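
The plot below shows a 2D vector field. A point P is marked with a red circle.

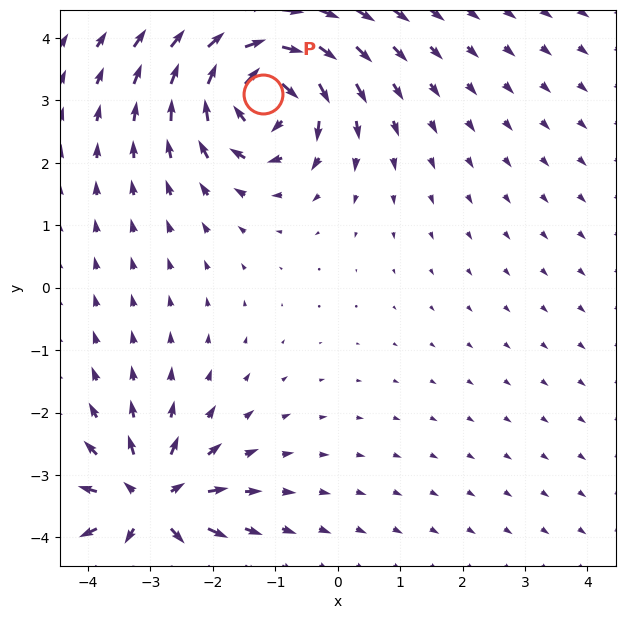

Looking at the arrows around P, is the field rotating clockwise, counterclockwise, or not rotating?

Near P at (-1.2, 3.1) the arrows circulate clockwise. The curl (z-component) there is about -7; negative curl means clockwise rotation.

clockwise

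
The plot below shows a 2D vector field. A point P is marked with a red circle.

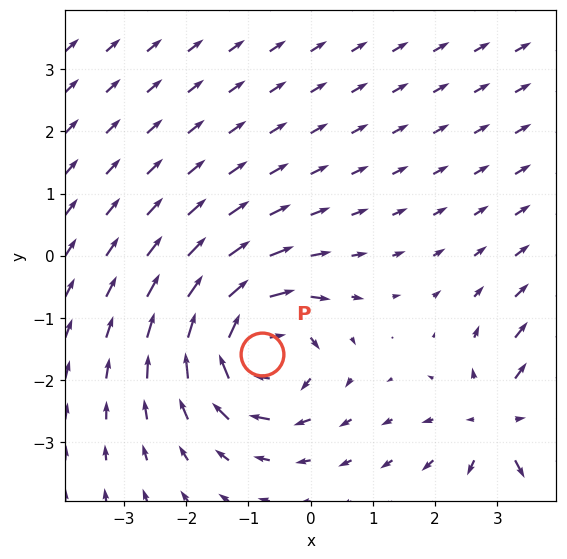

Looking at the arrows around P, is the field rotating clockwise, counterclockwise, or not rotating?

Near P at (-0.8, -1.6) the arrows circulate clockwise. The curl (z-component) there is about -6; negative curl means clockwise rotation.

clockwise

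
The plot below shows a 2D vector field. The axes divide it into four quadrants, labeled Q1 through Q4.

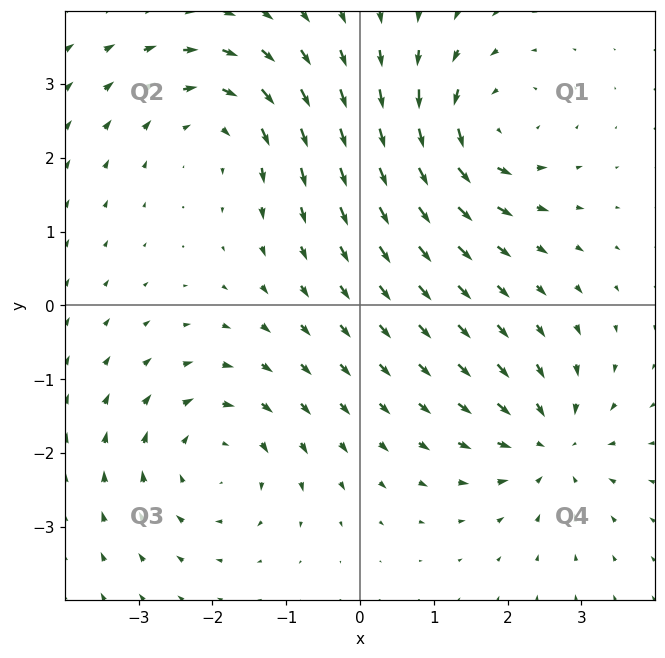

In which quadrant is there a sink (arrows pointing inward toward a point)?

Q4

The sink sits at approximately (2.6, -1.9), which lies in quadrant Q4. The divergence there is about -4, negative as expected for a sink.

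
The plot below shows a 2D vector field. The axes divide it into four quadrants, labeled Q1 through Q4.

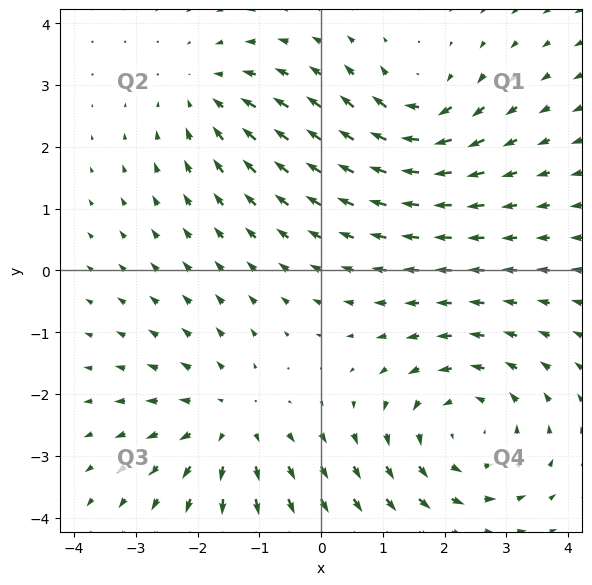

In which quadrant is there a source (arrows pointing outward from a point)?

Q3

The source sits at approximately (-1.5, -2.5), which lies in quadrant Q3. The divergence there is about +3, positive as expected for a source.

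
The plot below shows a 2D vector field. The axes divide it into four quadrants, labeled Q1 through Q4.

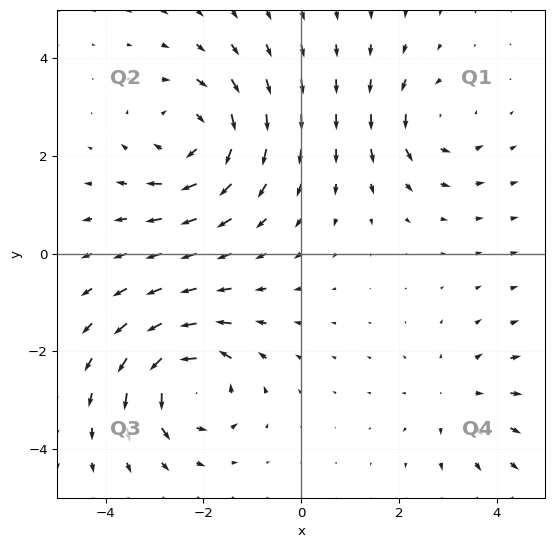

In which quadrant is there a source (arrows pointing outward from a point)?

The source sits at approximately (3.2, -2.9), which lies in quadrant Q4. The divergence there is about +2, positive as expected for a source.

Q4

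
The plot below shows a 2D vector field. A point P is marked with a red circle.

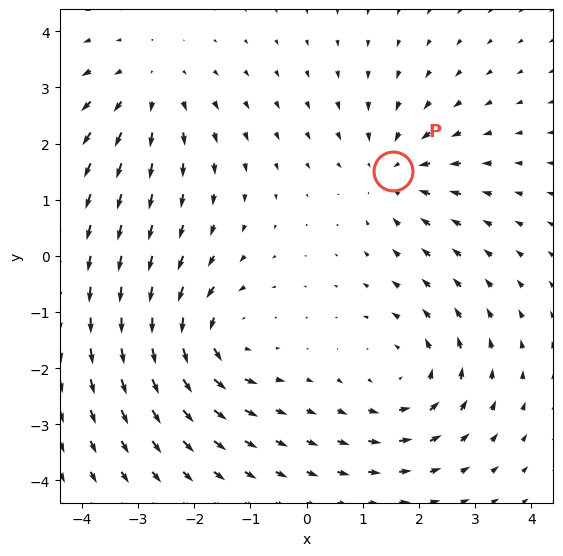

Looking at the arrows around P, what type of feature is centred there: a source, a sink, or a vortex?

At P (1.5, 1.5) the arrows converge inward. Divergence about -4, curl ≈0 — negative divergence with near-zero curl is a sink.

sink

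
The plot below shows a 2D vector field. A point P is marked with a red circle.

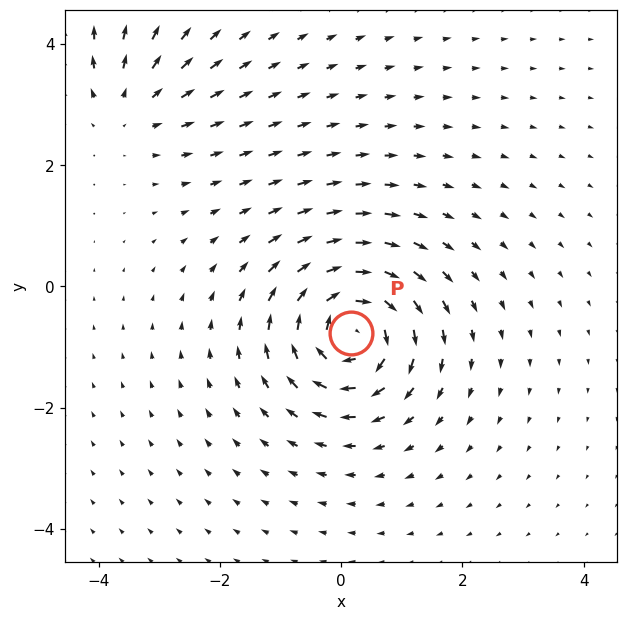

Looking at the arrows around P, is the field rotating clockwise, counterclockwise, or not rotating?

Near P at (0.2, -0.8) the arrows circulate clockwise. The curl (z-component) there is about -7; negative curl means clockwise rotation.

clockwise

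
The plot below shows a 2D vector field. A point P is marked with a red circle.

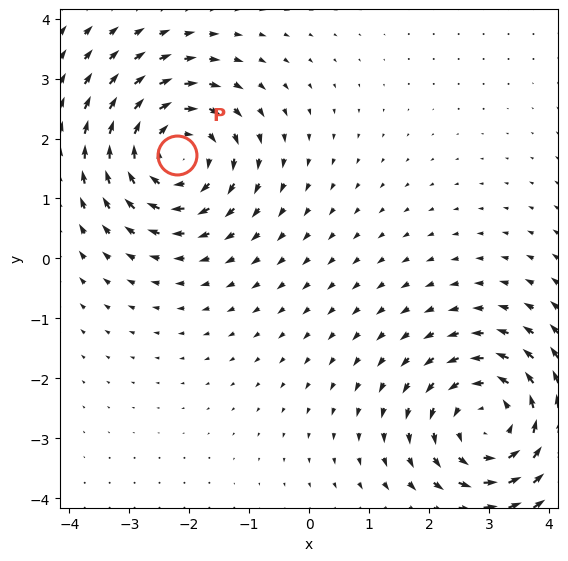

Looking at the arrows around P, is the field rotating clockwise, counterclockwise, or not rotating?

clockwise

Near P at (-2.2, 1.7) the arrows circulate clockwise. The curl (z-component) there is about -4; negative curl means clockwise rotation.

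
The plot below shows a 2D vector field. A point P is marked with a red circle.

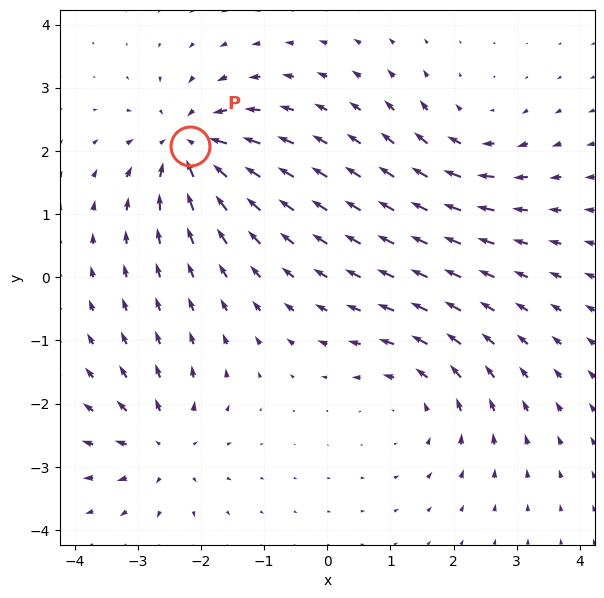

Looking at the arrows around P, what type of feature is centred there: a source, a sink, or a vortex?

sink

At P (-2.2, 2.1) the arrows converge inward. Divergence about -7, curl ≈0 — negative divergence with near-zero curl is a sink.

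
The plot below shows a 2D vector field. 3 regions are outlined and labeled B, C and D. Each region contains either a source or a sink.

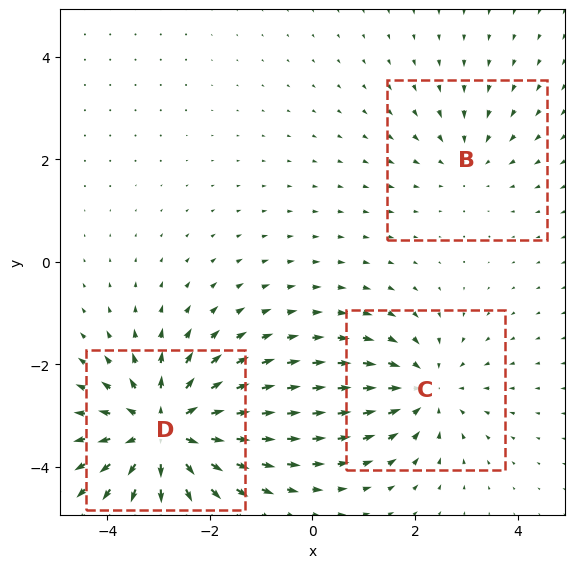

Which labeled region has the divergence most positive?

D

Divergence at each region's feature centre — B: about -2, C: about -3, D: about +5. Region D is most positive.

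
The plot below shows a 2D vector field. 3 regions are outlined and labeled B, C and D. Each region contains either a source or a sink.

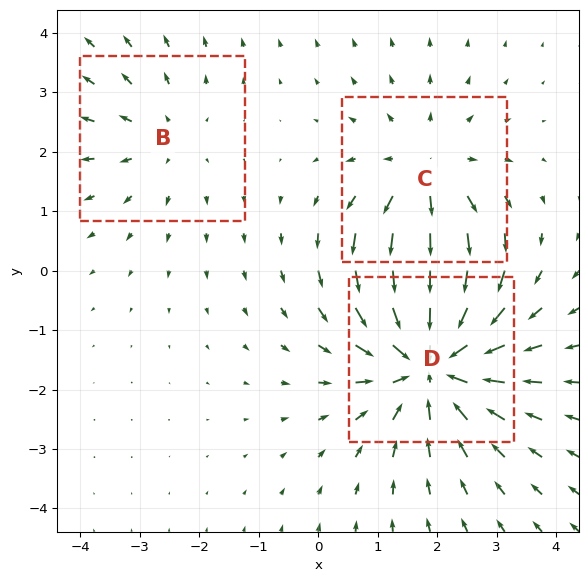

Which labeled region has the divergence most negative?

D

Divergence at each region's feature centre — B: about +2, C: about +3, D: about -4. Region D is most negative.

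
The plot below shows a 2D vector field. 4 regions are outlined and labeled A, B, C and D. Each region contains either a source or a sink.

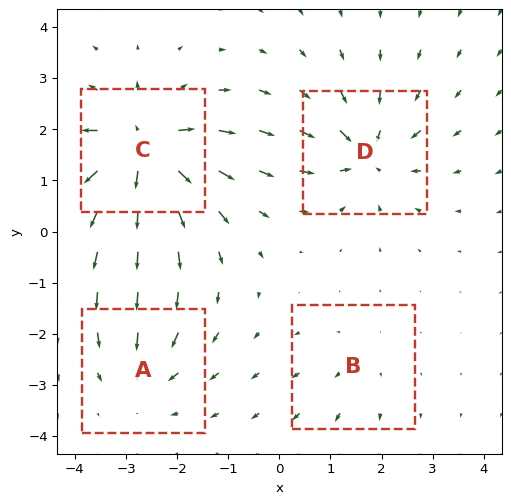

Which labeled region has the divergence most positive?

Divergence at each region's feature centre — A: about -4, B: about +2, C: about +8, D: about -6. Region C is most positive.

C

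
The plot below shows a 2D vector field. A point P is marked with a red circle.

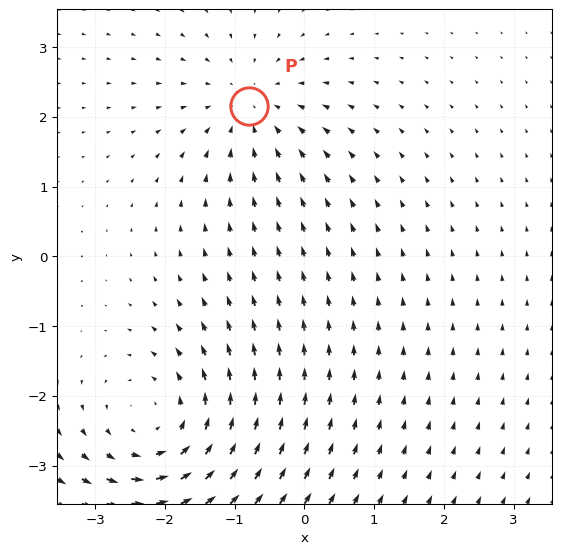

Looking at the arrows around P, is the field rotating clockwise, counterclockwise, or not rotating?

not rotating

Near P at (-0.8, 2.2) the arrows show no circulation. The curl there is ≈0.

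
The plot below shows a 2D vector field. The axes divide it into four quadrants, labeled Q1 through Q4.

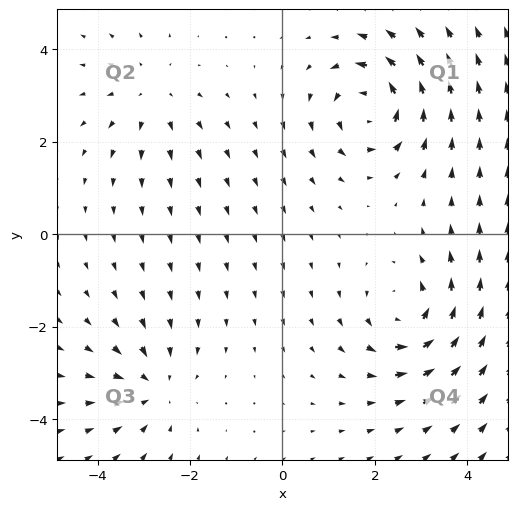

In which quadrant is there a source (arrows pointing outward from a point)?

Q2

The source sits at approximately (-2.8, 3.0), which lies in quadrant Q2. The divergence there is about +2, positive as expected for a source.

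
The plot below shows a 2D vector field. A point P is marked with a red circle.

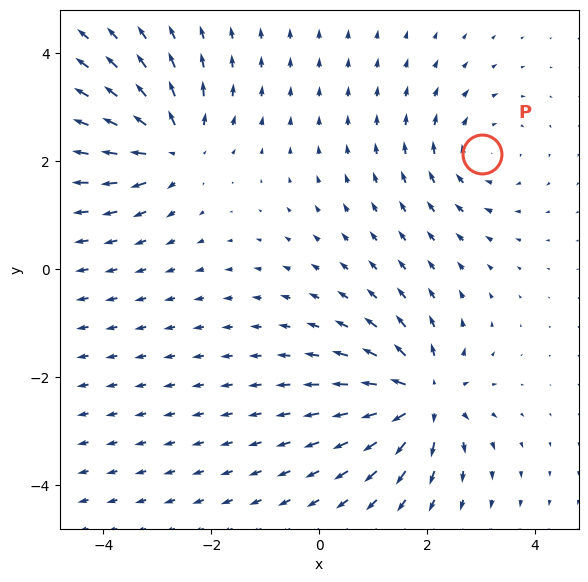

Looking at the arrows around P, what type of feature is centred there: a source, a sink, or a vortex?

At P (3.0, 2.1) the arrows circulate clockwise. Divergence ≈0, curl about -3 — near-zero divergence with nonzero curl is a vortex.

vortex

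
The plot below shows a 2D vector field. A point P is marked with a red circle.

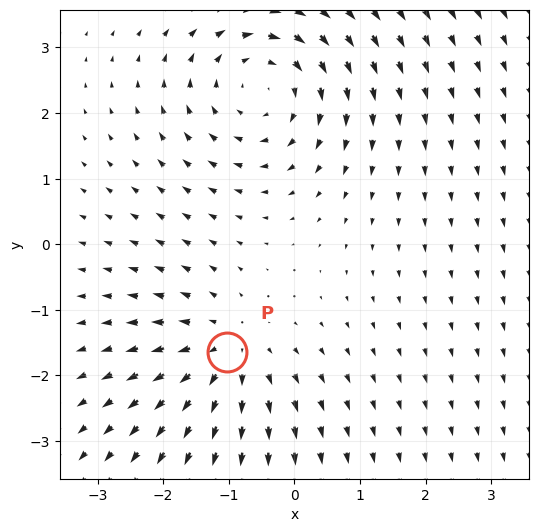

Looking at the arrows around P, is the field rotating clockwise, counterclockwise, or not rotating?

not rotating

Near P at (-1.0, -1.6) the arrows show no circulation. The curl there is ≈0.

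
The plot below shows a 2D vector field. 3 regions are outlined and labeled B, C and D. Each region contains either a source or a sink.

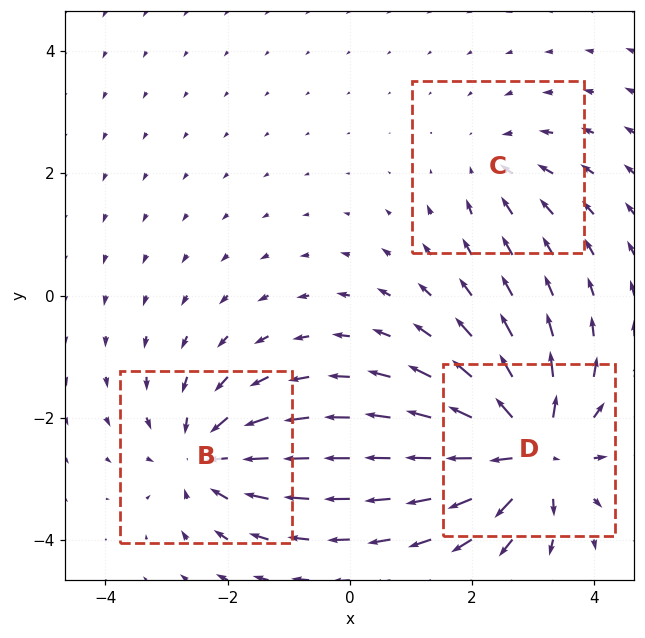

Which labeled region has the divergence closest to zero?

Divergence at each region's feature centre — B: about -4, C: about -2, D: about +6. Region C is closest to zero.

C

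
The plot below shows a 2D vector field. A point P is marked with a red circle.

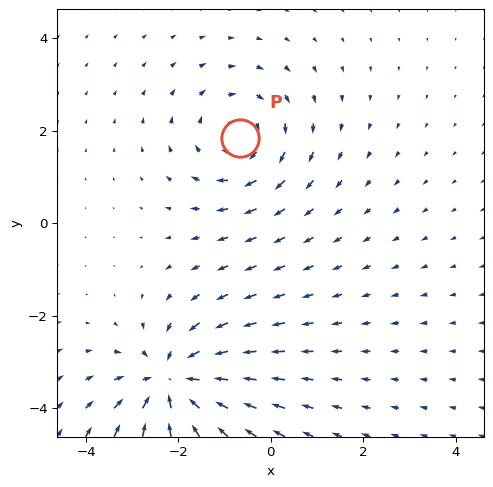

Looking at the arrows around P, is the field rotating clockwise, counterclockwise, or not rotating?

clockwise

Near P at (-0.7, 1.8) the arrows circulate clockwise. The curl (z-component) there is about -3; negative curl means clockwise rotation.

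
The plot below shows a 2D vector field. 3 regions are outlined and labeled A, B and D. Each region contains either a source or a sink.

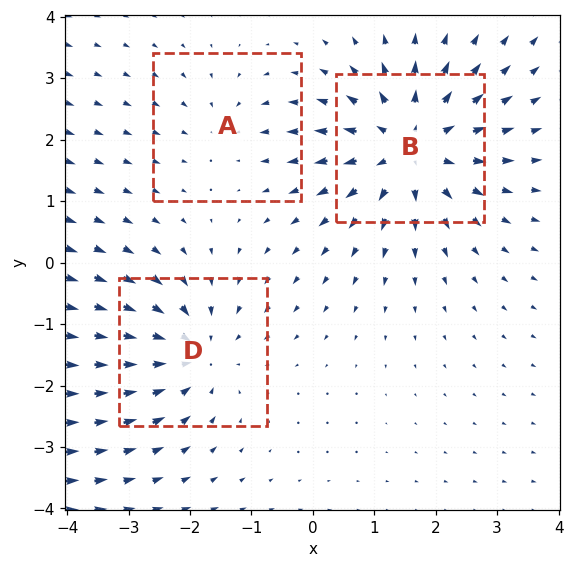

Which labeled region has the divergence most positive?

B

Divergence at each region's feature centre — A: about -2, B: about +4, D: about -3. Region B is most positive.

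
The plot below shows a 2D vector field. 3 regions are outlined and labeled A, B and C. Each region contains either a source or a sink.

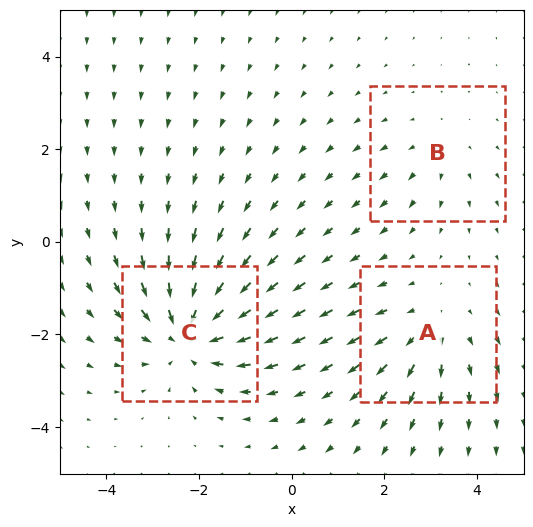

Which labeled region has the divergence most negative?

Divergence at each region's feature centre — A: about +3, B: about +2, C: about -5. Region C is most negative.

C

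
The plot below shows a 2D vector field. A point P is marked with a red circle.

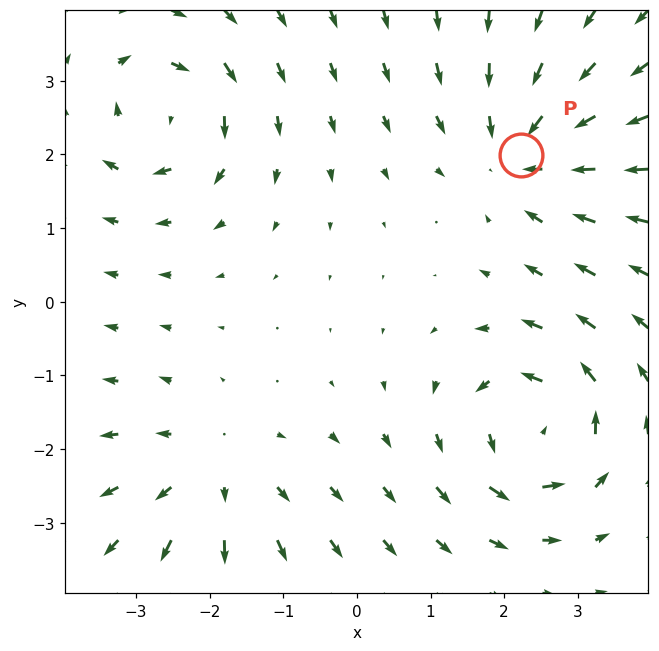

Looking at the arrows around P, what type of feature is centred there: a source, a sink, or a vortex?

At P (2.2, 2.0) the arrows converge inward. Divergence about -5, curl ≈0 — negative divergence with near-zero curl is a sink.

sink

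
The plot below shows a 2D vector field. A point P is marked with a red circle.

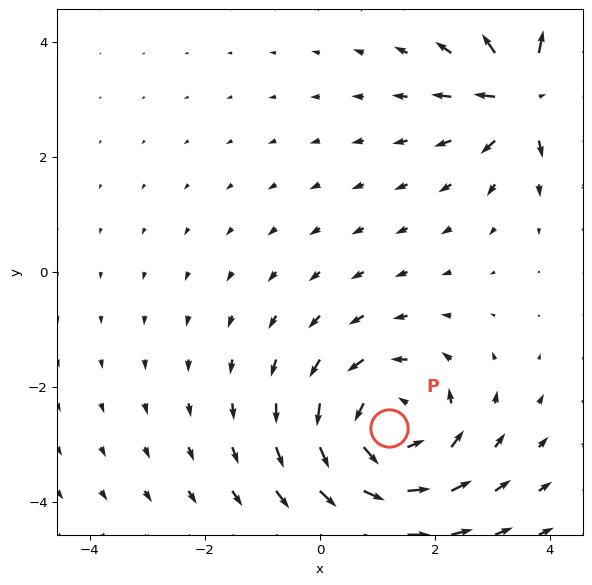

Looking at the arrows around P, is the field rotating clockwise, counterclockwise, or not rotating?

Near P at (1.2, -2.7) the arrows circulate counterclockwise. The curl (z-component) there is about +4; positive curl means counterclockwise rotation.

counterclockwise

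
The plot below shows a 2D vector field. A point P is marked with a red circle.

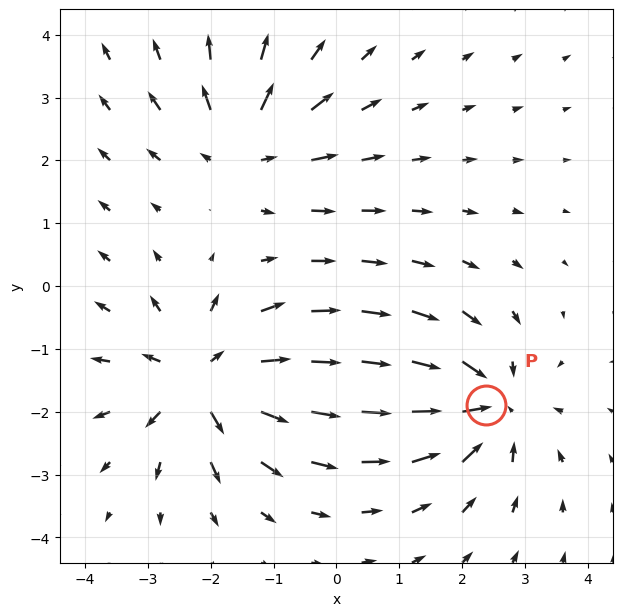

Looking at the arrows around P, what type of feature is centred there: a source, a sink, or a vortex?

sink

At P (2.4, -1.9) the arrows converge inward. Divergence about -5, curl ≈0 — negative divergence with near-zero curl is a sink.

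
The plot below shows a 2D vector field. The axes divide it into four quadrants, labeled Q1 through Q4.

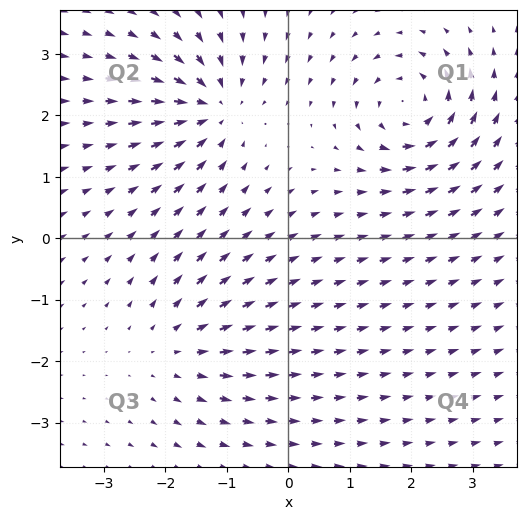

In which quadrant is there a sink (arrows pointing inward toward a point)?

Q2

The sink sits at approximately (-1.2, 2.1), which lies in quadrant Q2. The divergence there is about -5, negative as expected for a sink.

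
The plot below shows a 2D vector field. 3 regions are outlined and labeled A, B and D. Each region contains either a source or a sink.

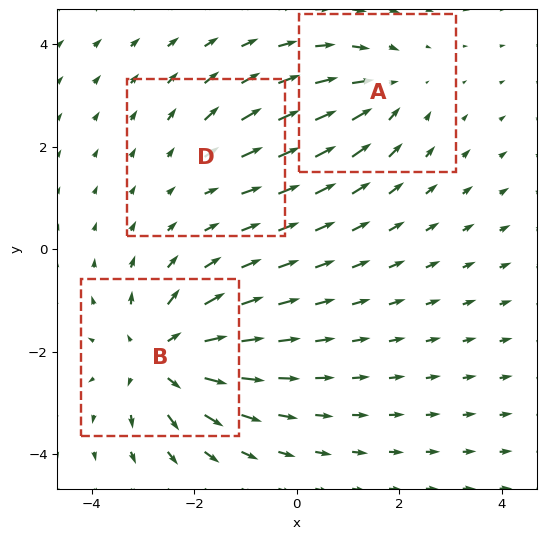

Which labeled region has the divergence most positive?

Divergence at each region's feature centre — A: about -3, B: about +4, D: about +2. Region B is most positive.

B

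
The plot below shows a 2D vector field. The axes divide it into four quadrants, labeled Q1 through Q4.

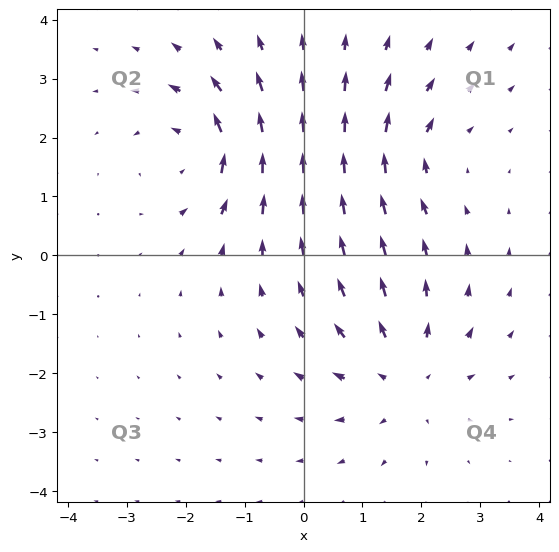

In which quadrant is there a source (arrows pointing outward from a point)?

The source sits at approximately (1.7, -2.0), which lies in quadrant Q4. The divergence there is about +4, positive as expected for a source.

Q4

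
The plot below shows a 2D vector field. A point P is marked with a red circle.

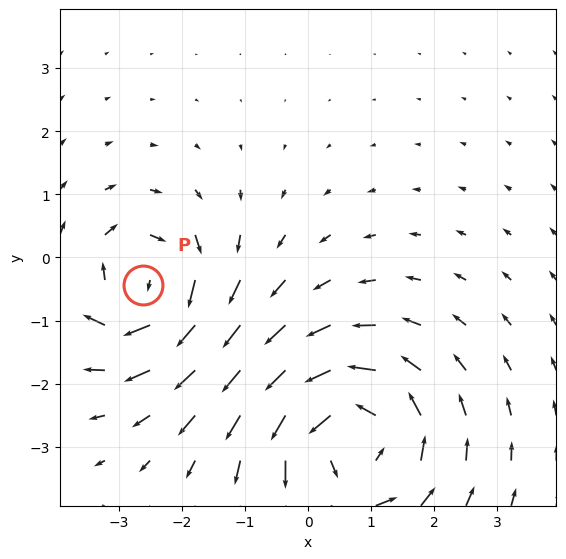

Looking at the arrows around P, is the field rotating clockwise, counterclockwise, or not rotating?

clockwise

Near P at (-2.6, -0.4) the arrows circulate clockwise. The curl (z-component) there is about -4; negative curl means clockwise rotation.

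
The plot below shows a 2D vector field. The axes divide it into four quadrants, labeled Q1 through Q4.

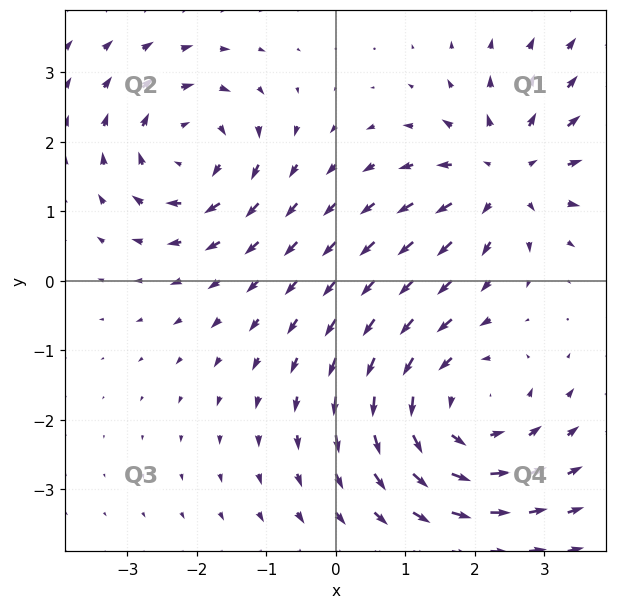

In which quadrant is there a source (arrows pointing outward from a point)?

Q1

The source sits at approximately (2.4, 1.5), which lies in quadrant Q1. The divergence there is about +4, positive as expected for a source.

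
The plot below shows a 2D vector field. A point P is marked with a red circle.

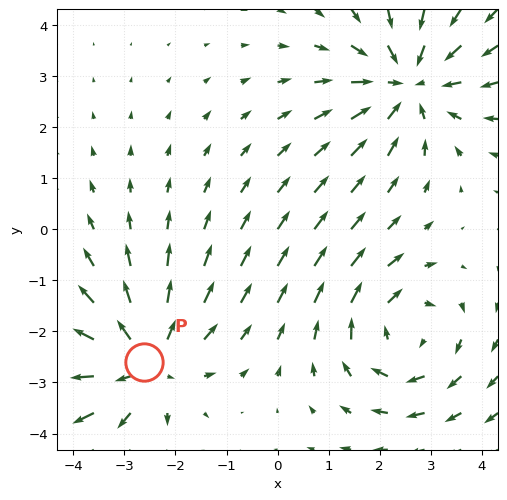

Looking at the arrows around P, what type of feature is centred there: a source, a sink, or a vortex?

At P (-2.6, -2.6) the arrows spread outward. Divergence about +3, curl ≈0 — positive divergence with near-zero curl is a source.

source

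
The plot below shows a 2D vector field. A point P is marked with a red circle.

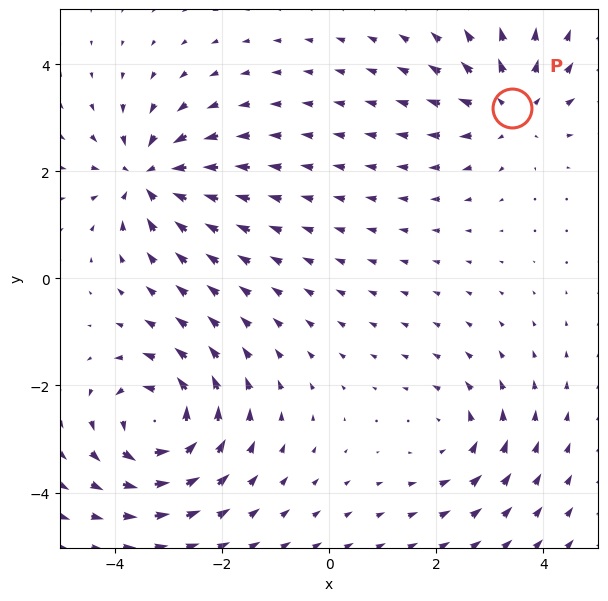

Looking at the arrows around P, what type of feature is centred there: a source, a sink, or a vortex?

At P (3.4, 3.2) the arrows spread outward. Divergence about +4, curl ≈0 — positive divergence with near-zero curl is a source.

source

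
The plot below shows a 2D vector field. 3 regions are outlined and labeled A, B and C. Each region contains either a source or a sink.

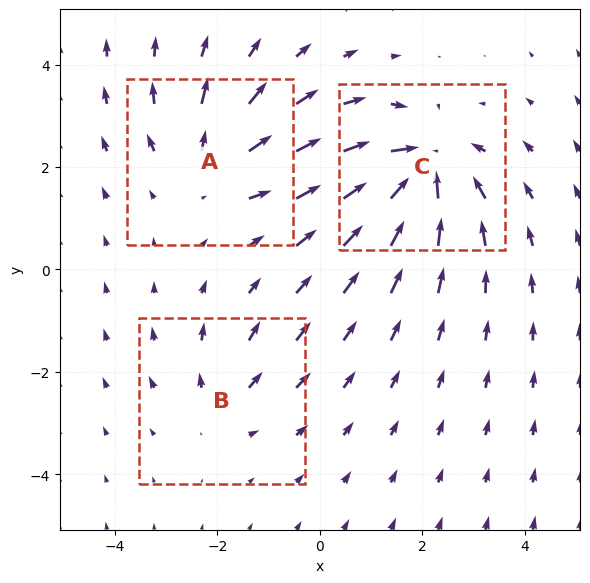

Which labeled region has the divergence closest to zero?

B

Divergence at each region's feature centre — A: about +3, B: about +2, C: about -5. Region B is closest to zero.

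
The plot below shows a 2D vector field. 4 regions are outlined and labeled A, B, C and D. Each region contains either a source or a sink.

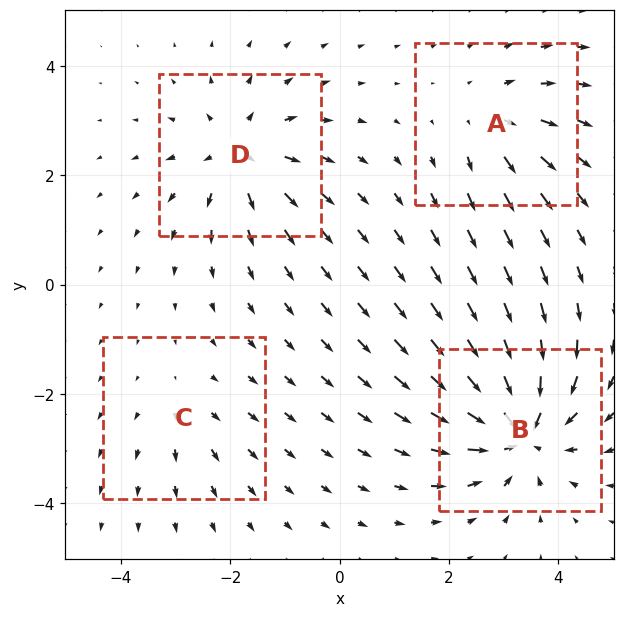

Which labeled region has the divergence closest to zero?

Divergence at each region's feature centre — A: about +4, B: about -7, C: about +2, D: about +5. Region C is closest to zero.

C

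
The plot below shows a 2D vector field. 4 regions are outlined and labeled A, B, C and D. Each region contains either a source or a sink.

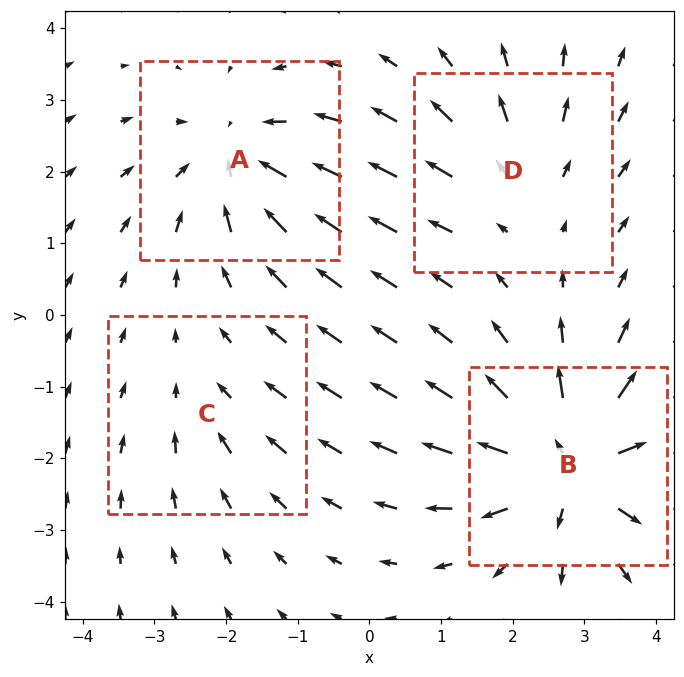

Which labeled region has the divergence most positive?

B

Divergence at each region's feature centre — A: about -4, B: about +6, C: about -2, D: about +3. Region B is most positive.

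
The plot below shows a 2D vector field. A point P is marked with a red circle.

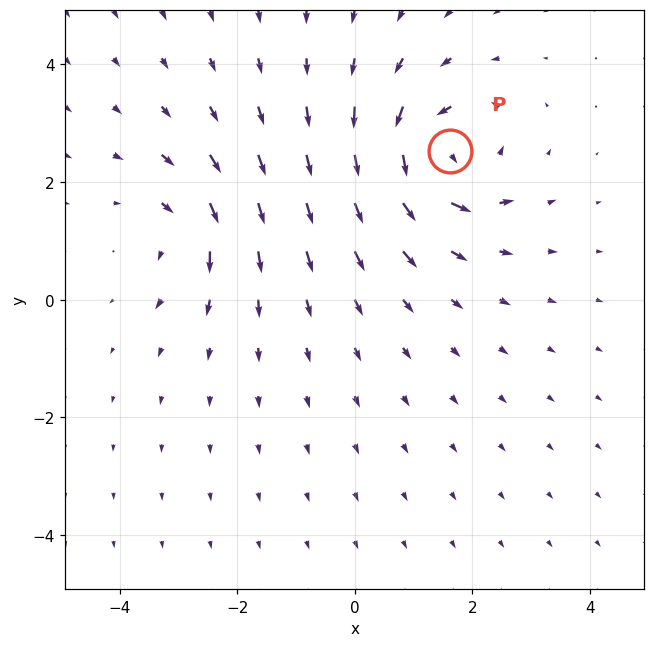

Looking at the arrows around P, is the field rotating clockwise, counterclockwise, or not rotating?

counterclockwise

Near P at (1.6, 2.5) the arrows circulate counterclockwise. The curl (z-component) there is about +5; positive curl means counterclockwise rotation.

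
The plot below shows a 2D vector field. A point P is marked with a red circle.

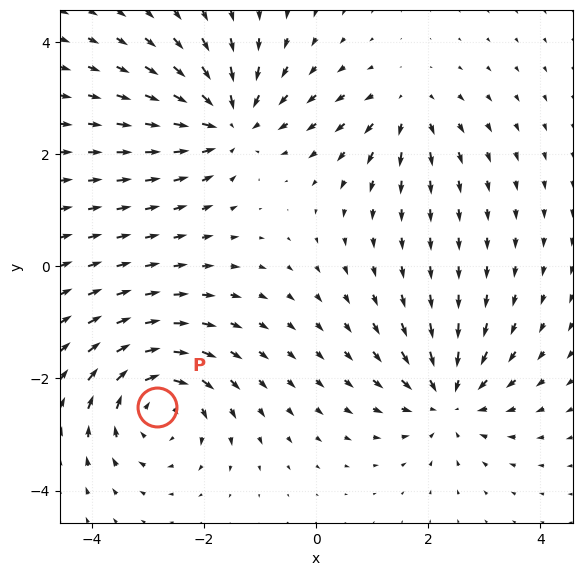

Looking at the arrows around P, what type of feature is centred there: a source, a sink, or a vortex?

vortex

At P (-2.8, -2.5) the arrows circulate clockwise. Divergence ≈0, curl about -5 — near-zero divergence with nonzero curl is a vortex.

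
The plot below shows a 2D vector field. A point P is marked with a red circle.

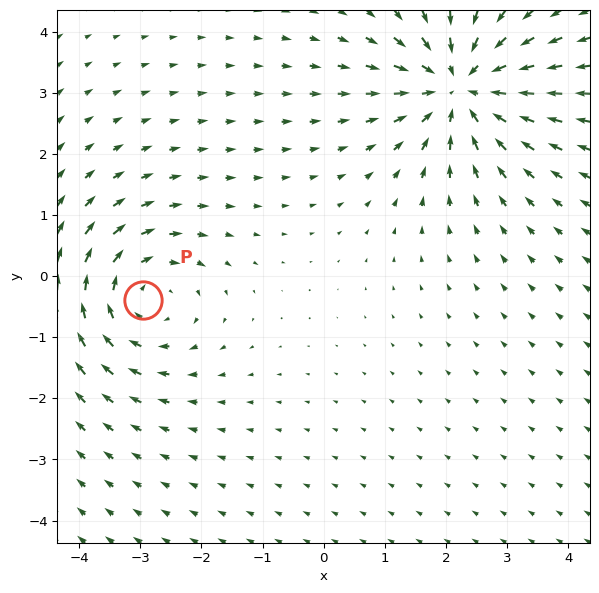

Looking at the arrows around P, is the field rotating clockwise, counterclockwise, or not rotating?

clockwise

Near P at (-3.0, -0.4) the arrows circulate clockwise. The curl (z-component) there is about -3; negative curl means clockwise rotation.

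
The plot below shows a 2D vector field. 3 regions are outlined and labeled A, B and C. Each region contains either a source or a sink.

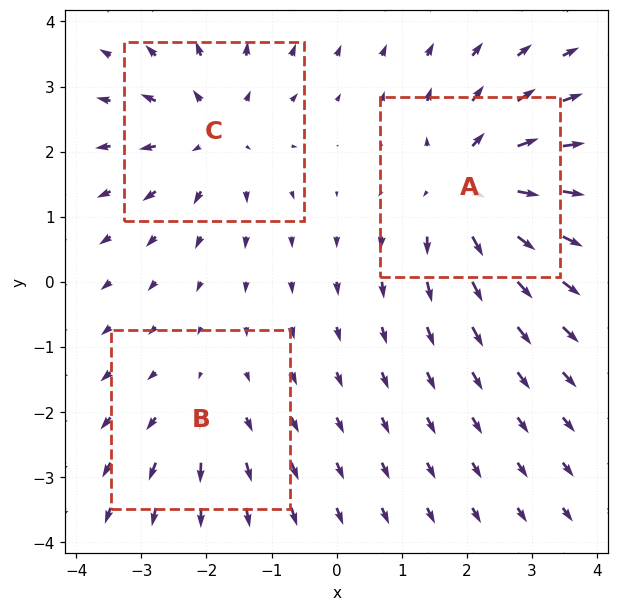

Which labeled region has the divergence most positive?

Divergence at each region's feature centre — A: about +5, B: about +2, C: about +3. Region A is most positive.

A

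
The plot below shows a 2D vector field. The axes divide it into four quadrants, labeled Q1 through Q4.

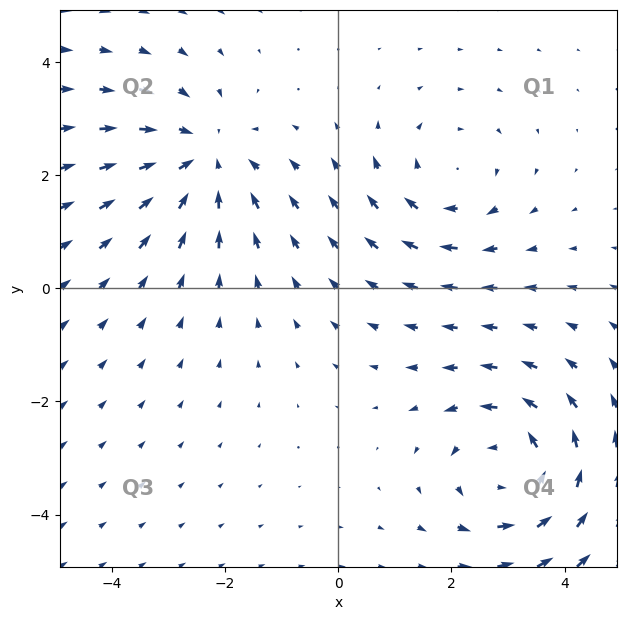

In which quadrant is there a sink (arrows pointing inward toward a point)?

Q2

The sink sits at approximately (-2.4, 2.3), which lies in quadrant Q2. The divergence there is about -3, negative as expected for a sink.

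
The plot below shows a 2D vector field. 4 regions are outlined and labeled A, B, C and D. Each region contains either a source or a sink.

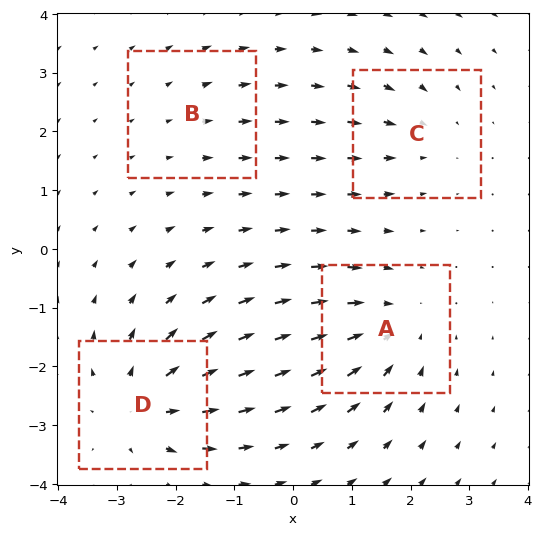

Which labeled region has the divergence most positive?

D

Divergence at each region's feature centre — A: about -5, B: about +2, C: about -3, D: about +5. Region D is most positive.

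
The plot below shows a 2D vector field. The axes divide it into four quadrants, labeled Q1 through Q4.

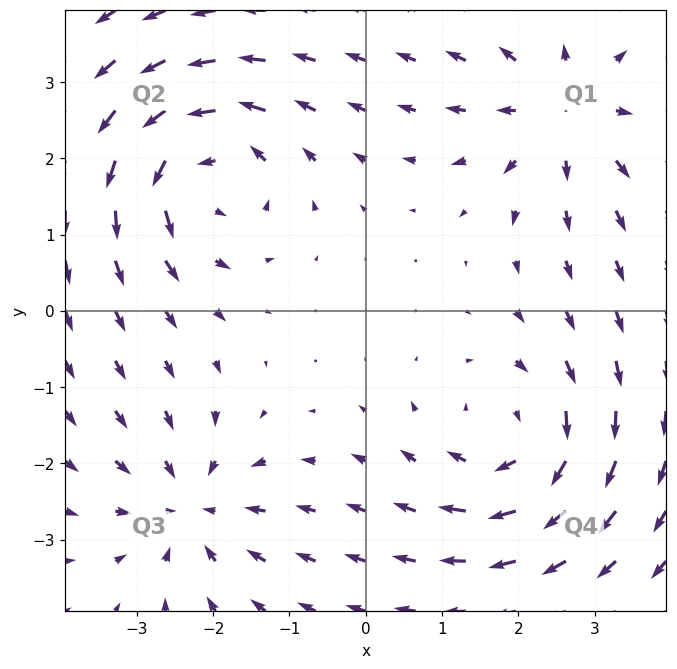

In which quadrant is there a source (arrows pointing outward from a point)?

Q1

The source sits at approximately (2.6, 2.6), which lies in quadrant Q1. The divergence there is about +4, positive as expected for a source.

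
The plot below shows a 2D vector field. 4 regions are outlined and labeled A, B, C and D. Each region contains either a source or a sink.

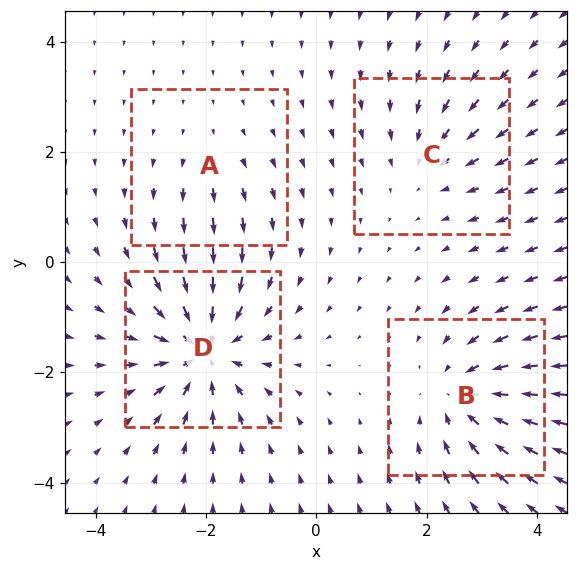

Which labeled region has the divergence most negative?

Divergence at each region's feature centre — A: about +2, B: about -5, C: about -3, D: about -7. Region D is most negative.

D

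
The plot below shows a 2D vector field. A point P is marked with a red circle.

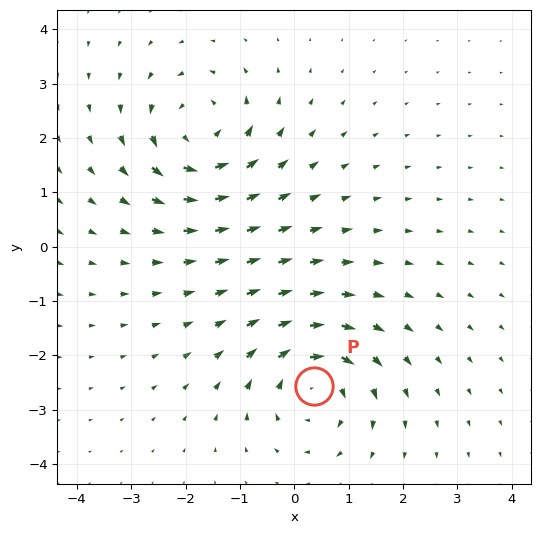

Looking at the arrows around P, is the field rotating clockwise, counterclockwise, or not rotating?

clockwise

Near P at (0.4, -2.6) the arrows circulate clockwise. The curl (z-component) there is about -5; negative curl means clockwise rotation.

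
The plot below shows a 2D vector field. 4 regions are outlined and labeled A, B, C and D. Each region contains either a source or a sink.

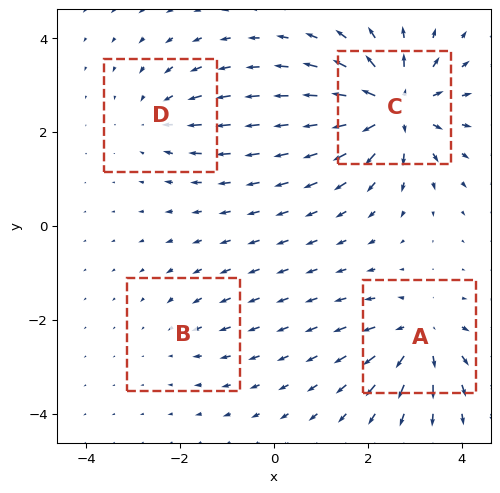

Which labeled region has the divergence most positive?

Divergence at each region's feature centre — A: about +5, B: about -2, C: about +8, D: about -3. Region C is most positive.

C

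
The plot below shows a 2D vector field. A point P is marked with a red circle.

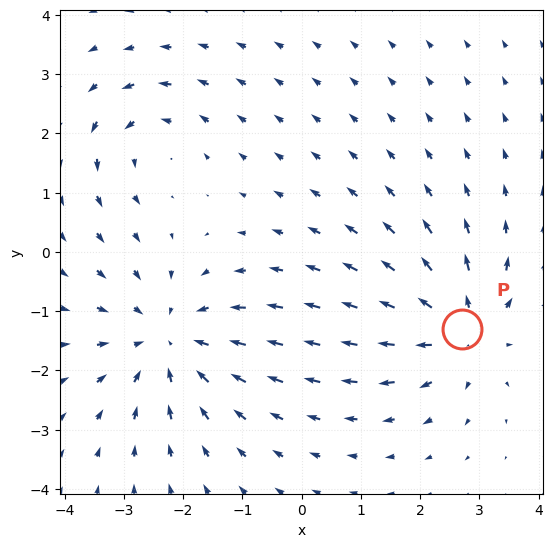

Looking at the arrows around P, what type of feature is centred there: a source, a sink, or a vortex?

source

At P (2.7, -1.3) the arrows spread outward. Divergence about +4, curl ≈0 — positive divergence with near-zero curl is a source.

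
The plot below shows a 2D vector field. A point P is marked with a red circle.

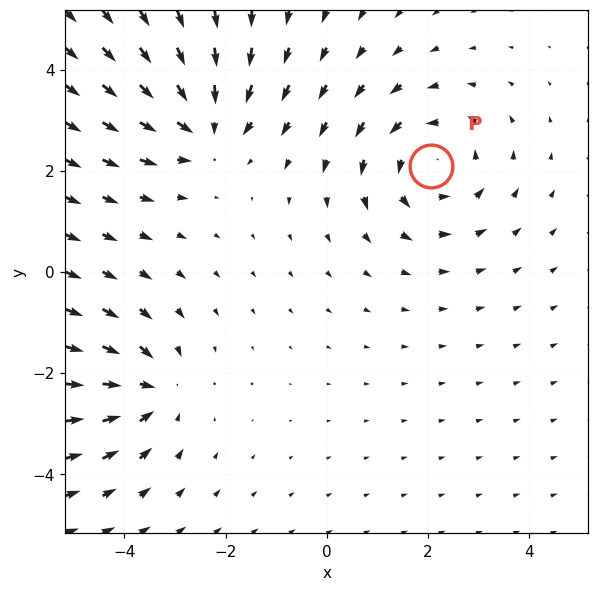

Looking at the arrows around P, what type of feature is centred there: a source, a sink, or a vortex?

vortex

At P (2.1, 2.1) the arrows circulate counterclockwise. Divergence ≈0, curl about +4 — near-zero divergence with nonzero curl is a vortex.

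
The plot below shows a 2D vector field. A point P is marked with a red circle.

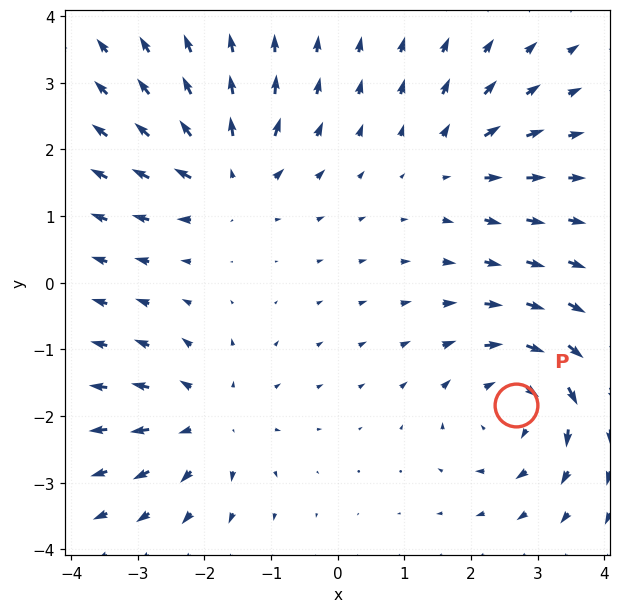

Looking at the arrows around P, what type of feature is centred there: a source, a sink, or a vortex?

At P (2.7, -1.8) the arrows circulate clockwise. Divergence ≈0, curl about -5 — near-zero divergence with nonzero curl is a vortex.

vortex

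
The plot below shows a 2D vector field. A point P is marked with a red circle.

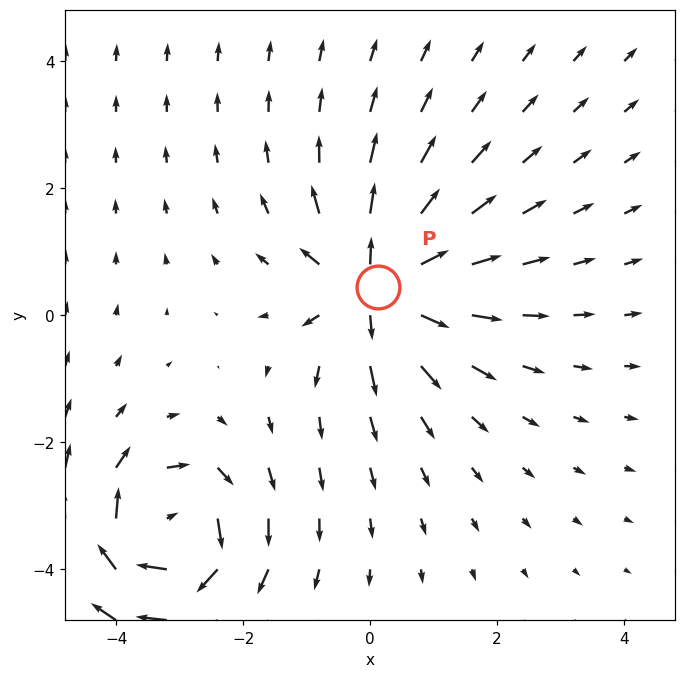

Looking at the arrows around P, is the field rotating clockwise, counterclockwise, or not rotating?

Near P at (0.1, 0.4) the arrows show no circulation. The curl there is ≈0.

not rotating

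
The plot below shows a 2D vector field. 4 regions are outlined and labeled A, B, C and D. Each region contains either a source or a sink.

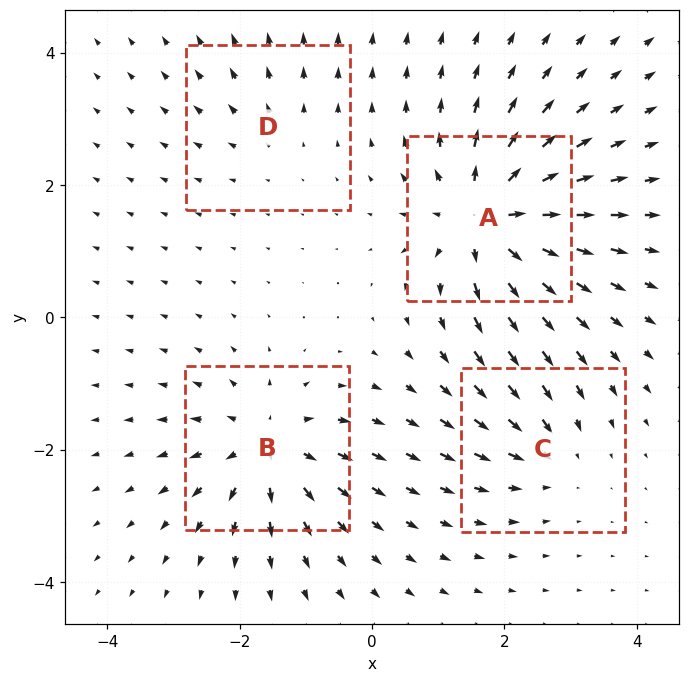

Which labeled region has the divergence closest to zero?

D

Divergence at each region's feature centre — A: about +8, B: about +6, C: about -4, D: about +2. Region D is closest to zero.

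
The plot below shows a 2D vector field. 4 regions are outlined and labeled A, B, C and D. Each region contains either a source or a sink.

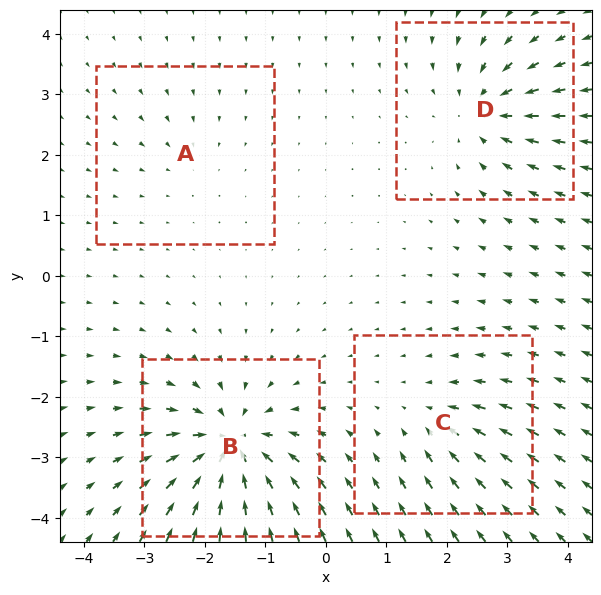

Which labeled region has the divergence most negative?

Divergence at each region's feature centre — A: about -2, B: about -9, C: about -4, D: about -6. Region B is most negative.

B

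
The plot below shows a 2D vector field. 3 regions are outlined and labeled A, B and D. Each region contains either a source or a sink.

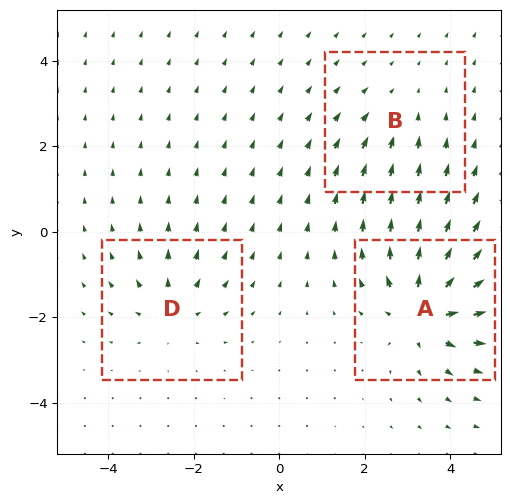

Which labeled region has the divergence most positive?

Divergence at each region's feature centre — A: about +5, B: about -2, D: about +3. Region A is most positive.

A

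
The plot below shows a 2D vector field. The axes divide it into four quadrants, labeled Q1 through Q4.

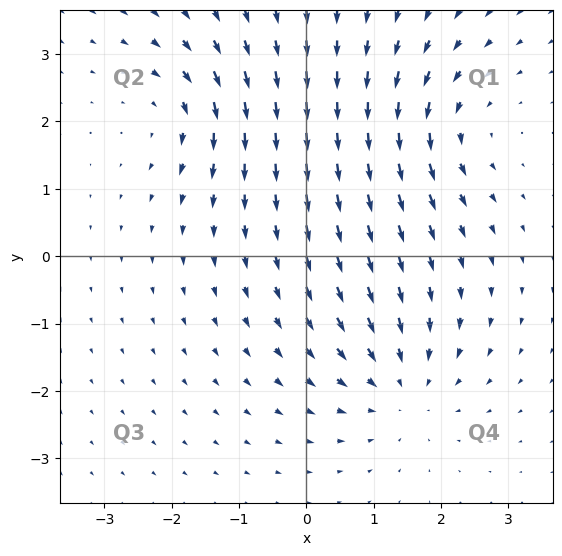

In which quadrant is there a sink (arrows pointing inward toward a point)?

Q4

The sink sits at approximately (1.4, -1.9), which lies in quadrant Q4. The divergence there is about -4, negative as expected for a sink.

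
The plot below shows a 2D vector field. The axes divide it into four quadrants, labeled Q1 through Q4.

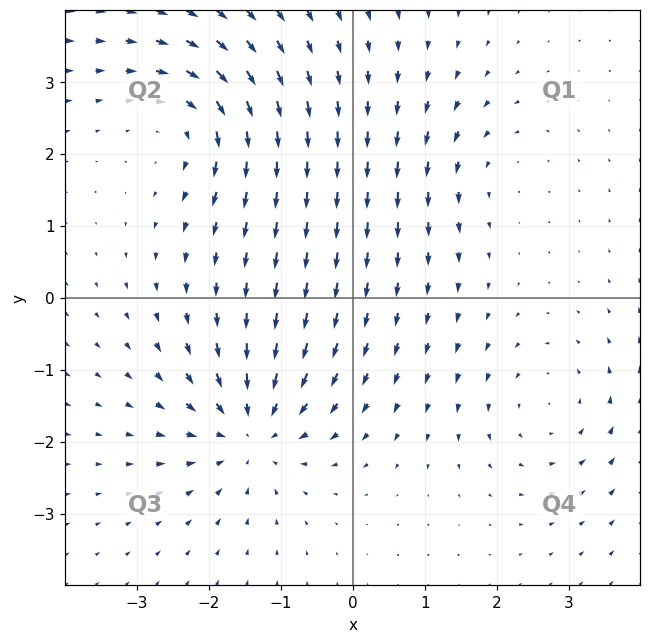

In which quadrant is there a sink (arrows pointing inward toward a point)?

Q3

The sink sits at approximately (-1.4, -1.8), which lies in quadrant Q3. The divergence there is about -4, negative as expected for a sink.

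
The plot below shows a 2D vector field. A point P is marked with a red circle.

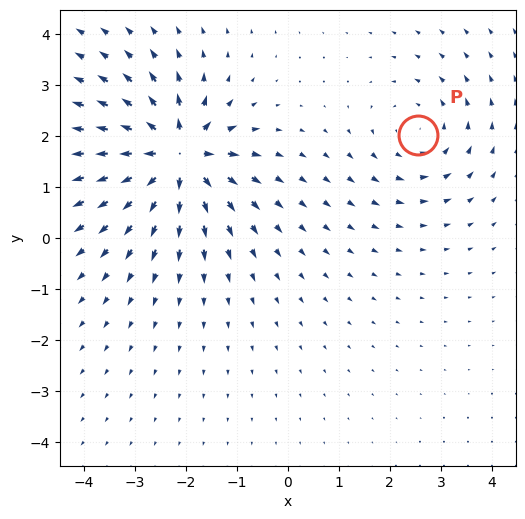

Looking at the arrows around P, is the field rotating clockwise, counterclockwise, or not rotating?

counterclockwise

Near P at (2.5, 2.0) the arrows circulate counterclockwise. The curl (z-component) there is about +2; positive curl means counterclockwise rotation.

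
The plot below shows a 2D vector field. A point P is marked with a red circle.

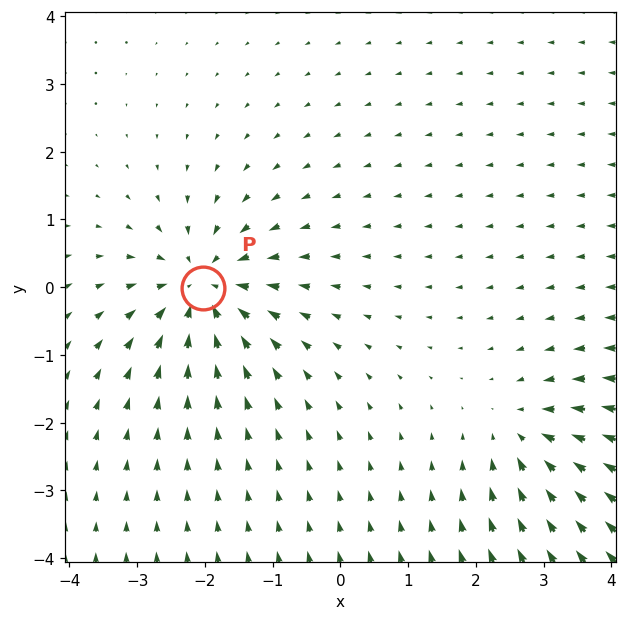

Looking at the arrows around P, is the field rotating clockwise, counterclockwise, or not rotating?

not rotating

Near P at (-2.0, -0.0) the arrows show no circulation. The curl there is ≈0.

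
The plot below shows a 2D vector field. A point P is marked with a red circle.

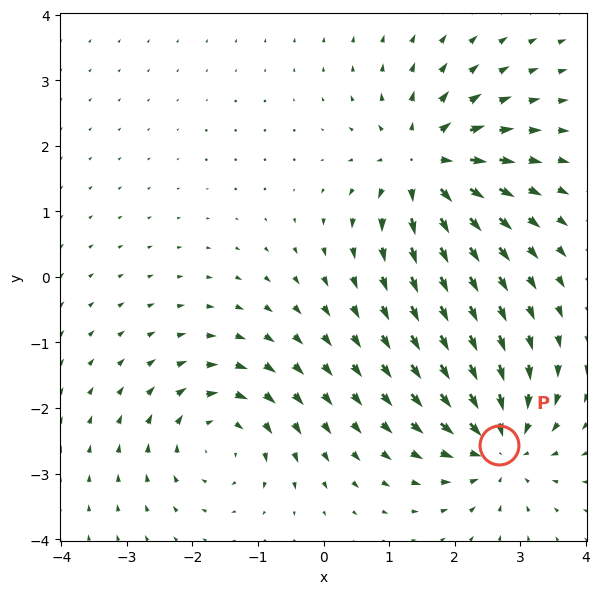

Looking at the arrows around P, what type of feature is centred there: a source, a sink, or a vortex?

At P (2.7, -2.6) the arrows converge inward. Divergence about -4, curl ≈0 — negative divergence with near-zero curl is a sink.

sink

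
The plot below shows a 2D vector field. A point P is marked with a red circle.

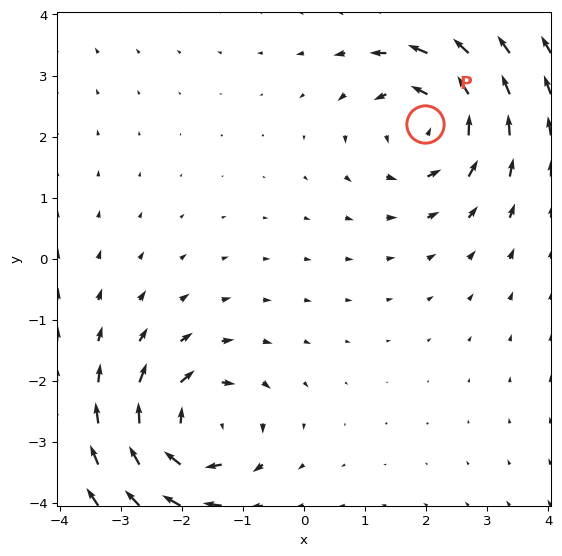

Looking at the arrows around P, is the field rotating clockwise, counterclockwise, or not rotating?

Near P at (2.0, 2.2) the arrows circulate counterclockwise. The curl (z-component) there is about +4; positive curl means counterclockwise rotation.

counterclockwise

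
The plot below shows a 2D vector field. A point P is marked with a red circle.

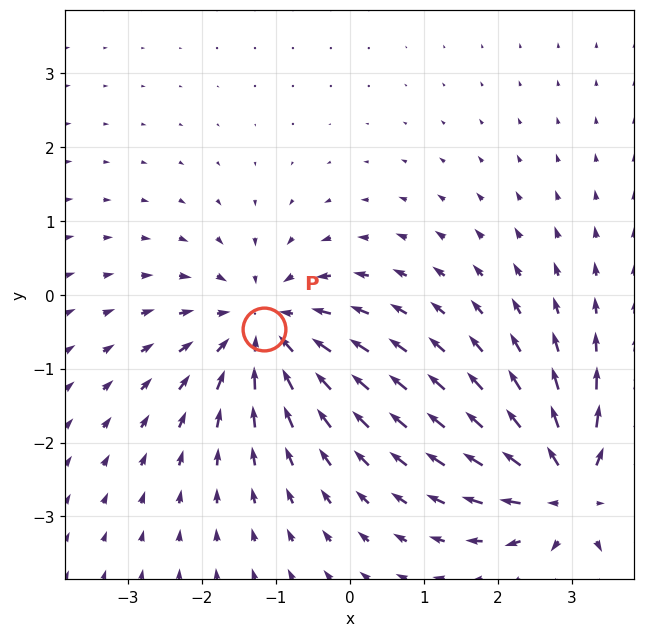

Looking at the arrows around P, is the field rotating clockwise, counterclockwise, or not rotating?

Near P at (-1.2, -0.5) the arrows show no circulation. The curl there is ≈0.

not rotating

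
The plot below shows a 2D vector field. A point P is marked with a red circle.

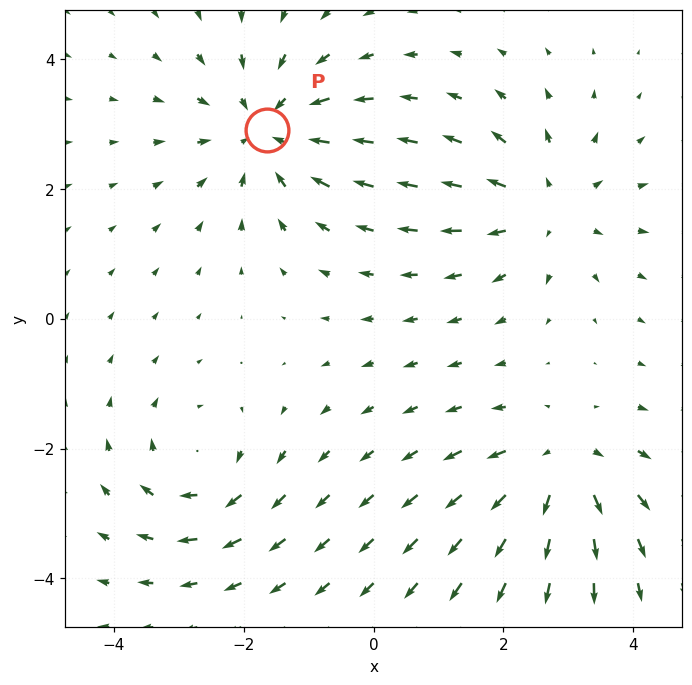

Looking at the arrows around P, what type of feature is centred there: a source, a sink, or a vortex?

sink

At P (-1.6, 2.9) the arrows converge inward. Divergence about -5, curl ≈0 — negative divergence with near-zero curl is a sink.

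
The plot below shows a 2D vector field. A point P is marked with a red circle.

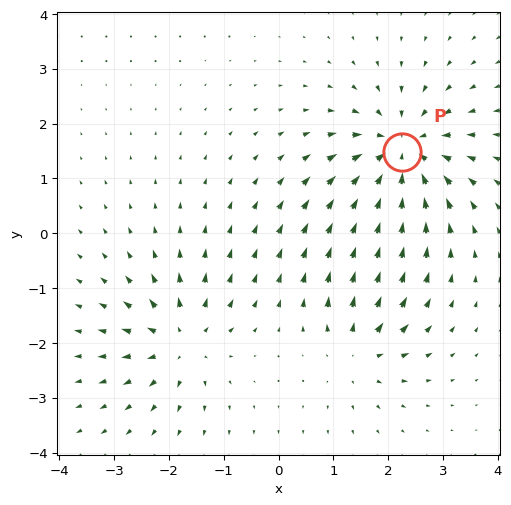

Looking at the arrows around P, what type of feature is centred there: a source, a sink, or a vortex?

At P (2.3, 1.5) the arrows converge inward. Divergence about -6, curl ≈0 — negative divergence with near-zero curl is a sink.

sink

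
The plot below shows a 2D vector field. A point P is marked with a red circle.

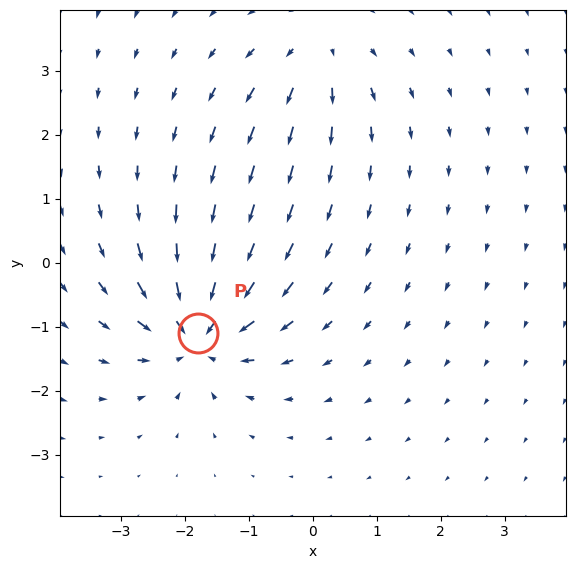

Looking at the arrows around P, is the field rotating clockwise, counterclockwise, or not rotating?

not rotating

Near P at (-1.8, -1.1) the arrows show no circulation. The curl there is ≈0.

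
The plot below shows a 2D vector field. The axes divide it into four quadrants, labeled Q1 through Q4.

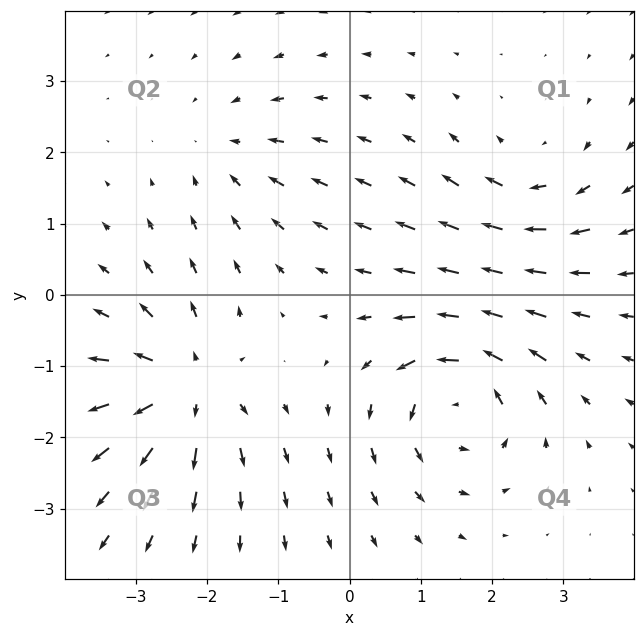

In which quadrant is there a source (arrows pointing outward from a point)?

Q3

The source sits at approximately (-2.3, -1.3), which lies in quadrant Q3. The divergence there is about +6, positive as expected for a source.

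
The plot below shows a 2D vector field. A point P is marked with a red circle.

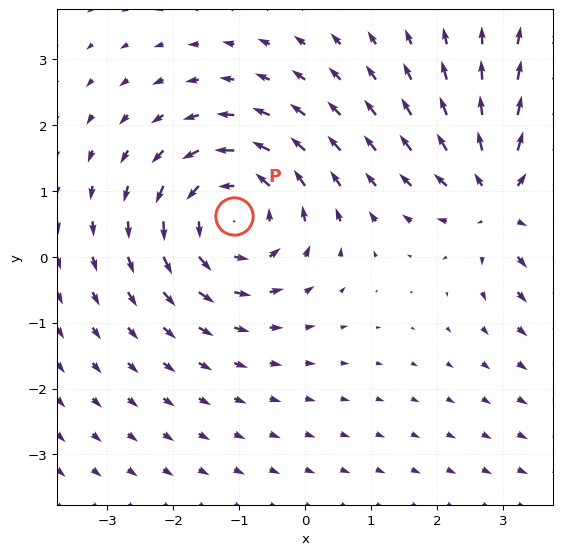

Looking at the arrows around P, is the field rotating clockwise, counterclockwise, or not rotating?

counterclockwise

Near P at (-1.1, 0.6) the arrows circulate counterclockwise. The curl (z-component) there is about +4; positive curl means counterclockwise rotation.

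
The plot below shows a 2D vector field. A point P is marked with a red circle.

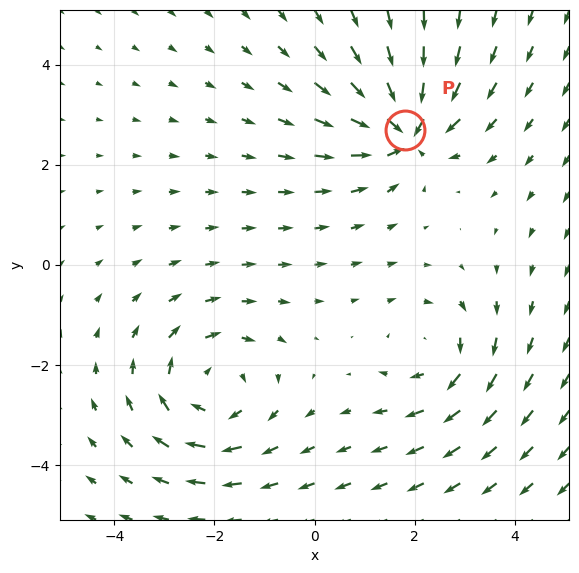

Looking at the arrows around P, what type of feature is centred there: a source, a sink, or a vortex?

sink

At P (1.8, 2.7) the arrows converge inward. Divergence about -6, curl ≈0 — negative divergence with near-zero curl is a sink.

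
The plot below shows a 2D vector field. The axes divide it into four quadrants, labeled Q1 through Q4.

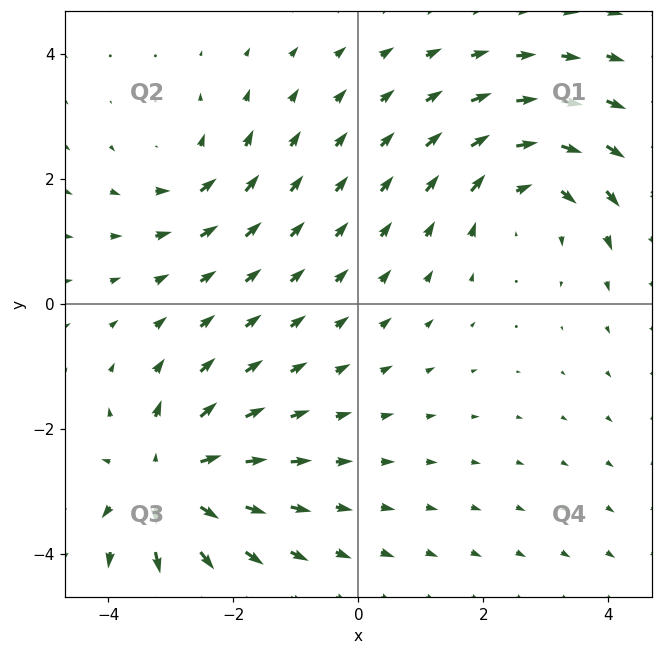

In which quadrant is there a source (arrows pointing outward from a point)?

The source sits at approximately (-3.0, -2.8), which lies in quadrant Q3. The divergence there is about +6, positive as expected for a source.

Q3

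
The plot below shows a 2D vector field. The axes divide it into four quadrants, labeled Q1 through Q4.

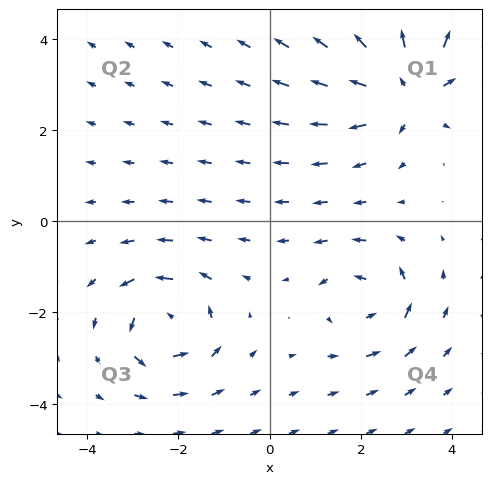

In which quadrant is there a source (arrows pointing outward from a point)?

Q1

The source sits at approximately (3.0, 2.9), which lies in quadrant Q1. The divergence there is about +5, positive as expected for a source.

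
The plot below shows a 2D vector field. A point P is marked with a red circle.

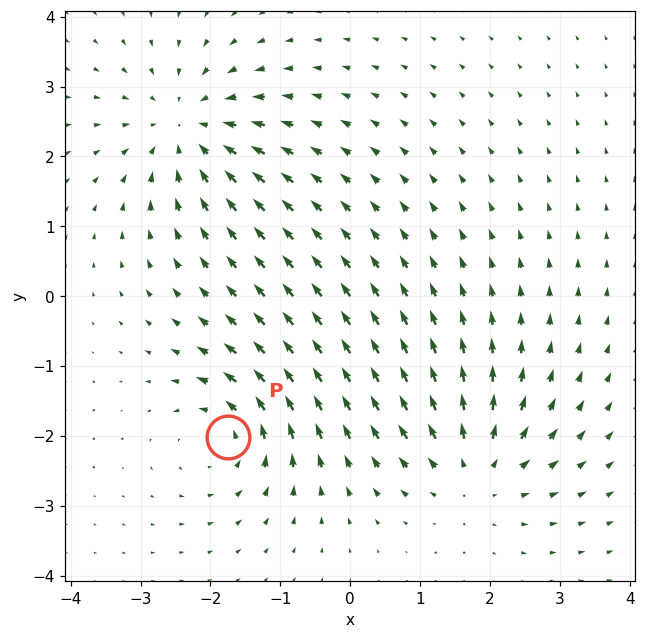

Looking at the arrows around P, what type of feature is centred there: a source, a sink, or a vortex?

At P (-1.7, -2.0) the arrows circulate counterclockwise. Divergence ≈0, curl about +5 — near-zero divergence with nonzero curl is a vortex.

vortex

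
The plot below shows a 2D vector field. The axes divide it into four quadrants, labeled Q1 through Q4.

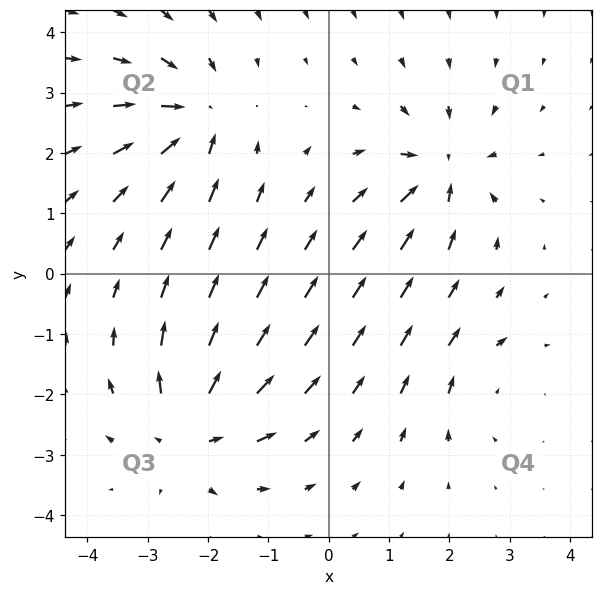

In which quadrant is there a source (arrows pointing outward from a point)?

The source sits at approximately (-2.3, -2.6), which lies in quadrant Q3. The divergence there is about +5, positive as expected for a source.

Q3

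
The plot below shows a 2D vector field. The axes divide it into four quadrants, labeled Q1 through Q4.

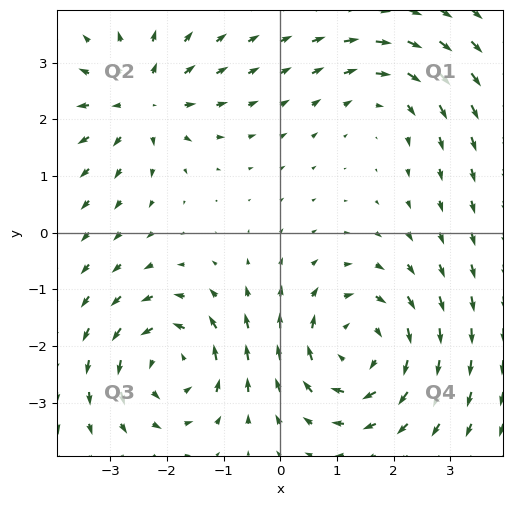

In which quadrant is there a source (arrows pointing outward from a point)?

The source sits at approximately (-2.4, 2.3), which lies in quadrant Q2. The divergence there is about +4, positive as expected for a source.

Q2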